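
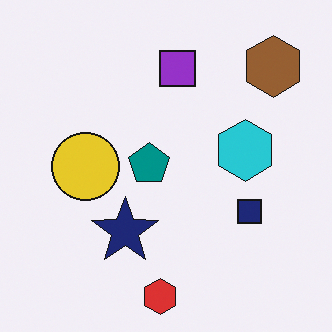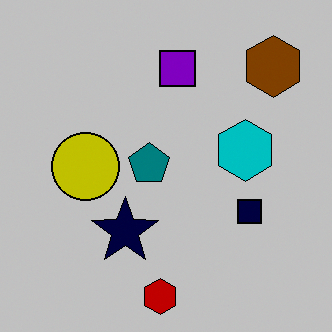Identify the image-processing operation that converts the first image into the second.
The second image is the first heavily posterized to just a handful of flat colors.

Each flat color has snapped to a coarser quantized level — most visibly, the near-white background has dropped to a flat grey.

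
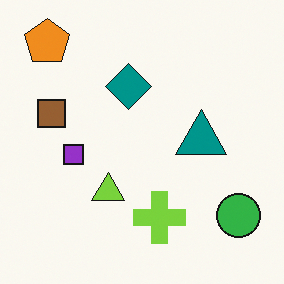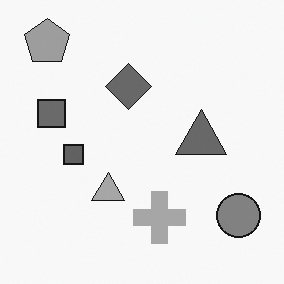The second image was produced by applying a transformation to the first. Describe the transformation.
It was converted to grayscale.

All color is removed — every shape is now a shade of grey.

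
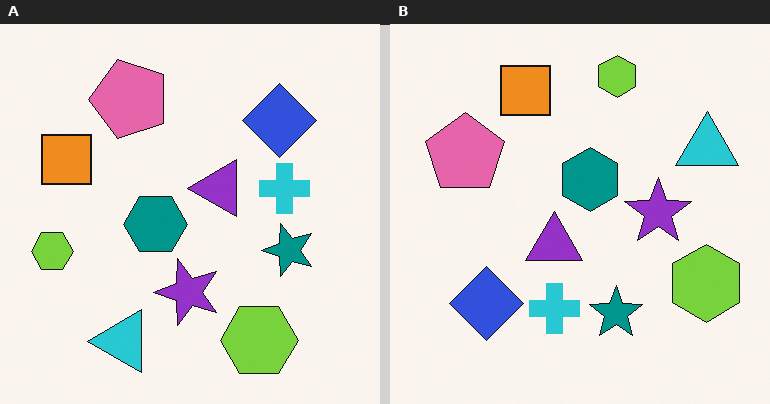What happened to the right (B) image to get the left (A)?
Transposed (reflected across the top-left ↔ bottom-right diagonal).

Shapes have swapped their row and column positions — what was in the top-right is now in the bottom-left — a diagonal reflection.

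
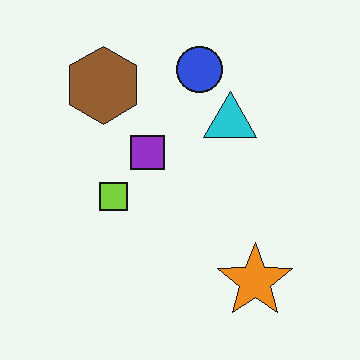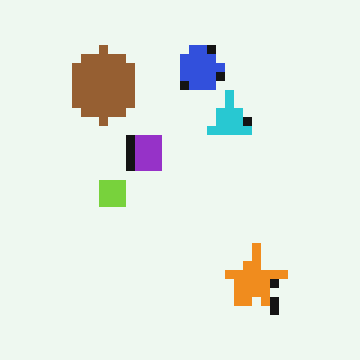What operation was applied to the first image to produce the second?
This is the original image coarsely pixelated.

Shapes are reduced to large square blocks; fine edges and outlines are lost — a downscale-then-upscale (mosaic) effect.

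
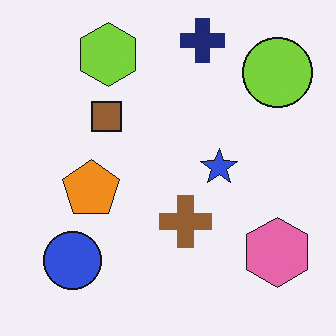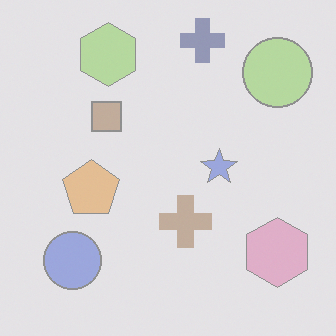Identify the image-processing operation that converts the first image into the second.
This is the original image given much lower contrast.

Tones are pushed toward mid-grey across the whole image — a global contrast change.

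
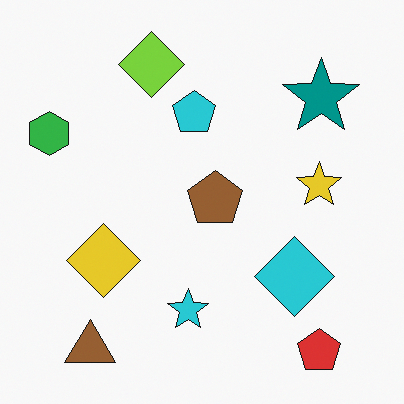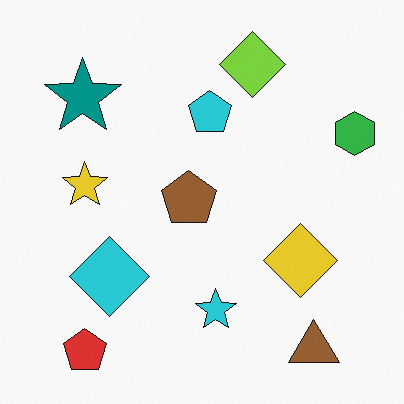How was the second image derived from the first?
The image was flipped horizontally (left ↔ right).

The green hexagon is in the top-left of the first image and the top-right of the second — shapes on opposite sides of the vertical midline have swapped in a mirror flip.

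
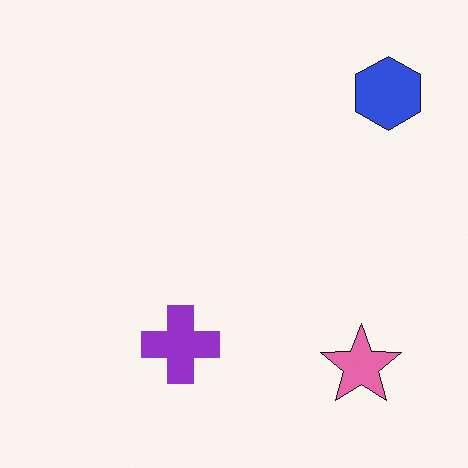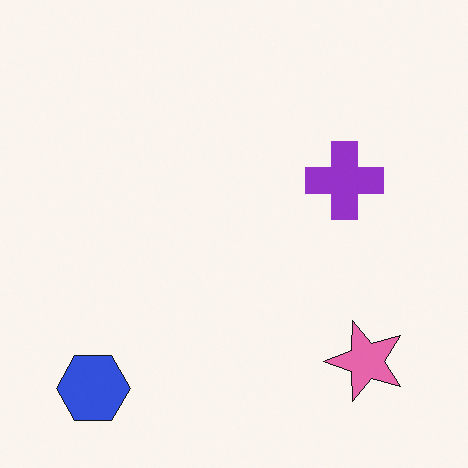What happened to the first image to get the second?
This is the original image transposed (reflected across the top-left ↔ bottom-right diagonal).

Shapes have swapped their row and column positions — what was in the top-right is now in the bottom-left — a diagonal reflection.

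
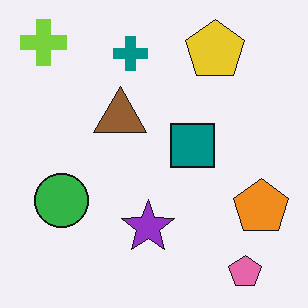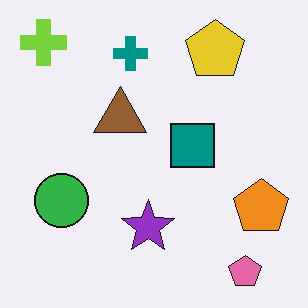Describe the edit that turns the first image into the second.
The image was JPEG-compressed with visible artifacts.

Blocky 8×8 compression artifacts appear around shape edges and the flat background shows ringing — characteristic JPEG degradation.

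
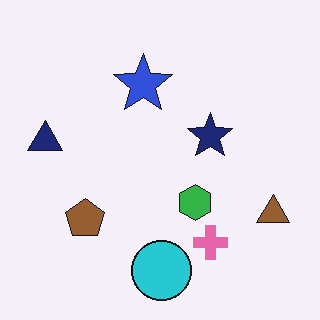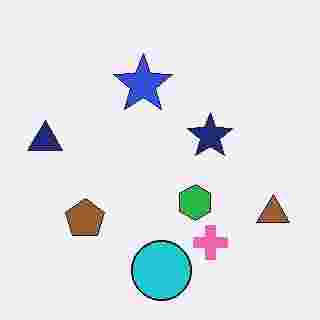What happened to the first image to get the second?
The second image is the first degraded with heavy JPEG compression.

Blocky 8×8 compression artifacts appear around shape edges and the flat background shows ringing — characteristic JPEG degradation.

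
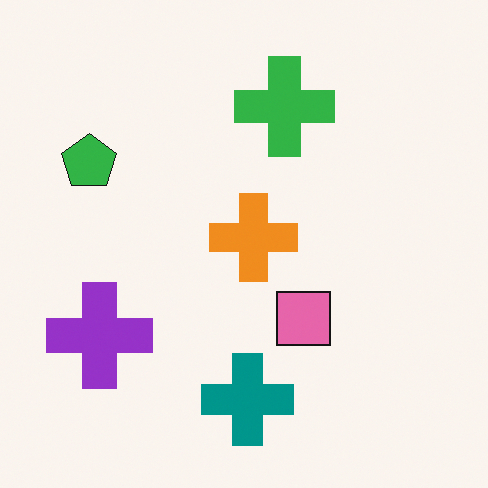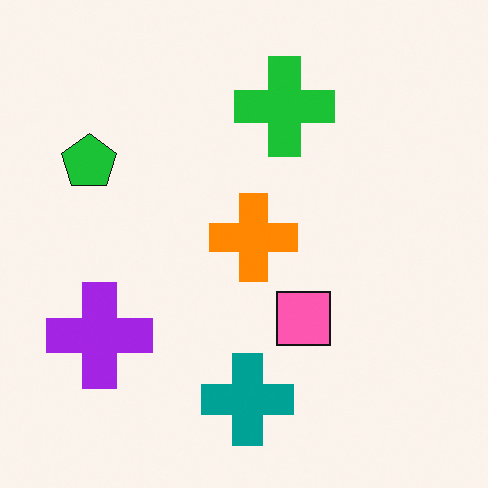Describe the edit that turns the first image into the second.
The transformation is: slightly oversaturated.

All colors are more vivid — a global saturation change.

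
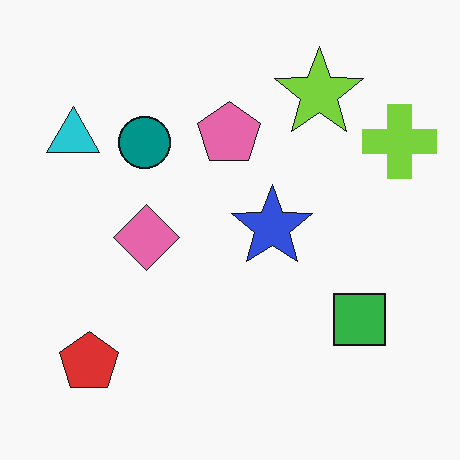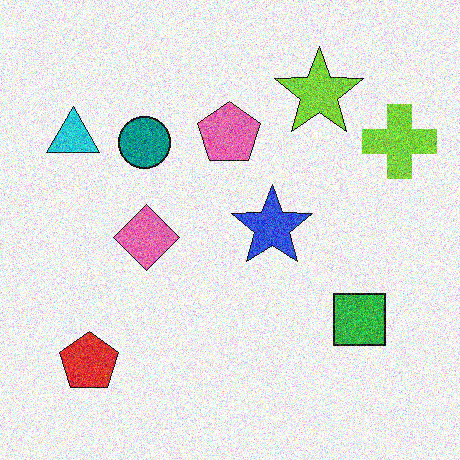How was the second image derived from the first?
The transformation is: degraded with heavy additive noise.

Random speckle covers the whole image, including the flat background.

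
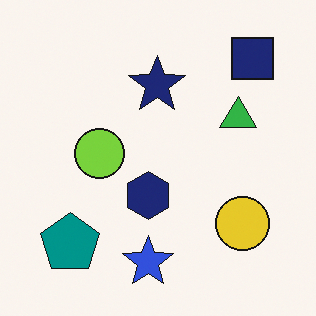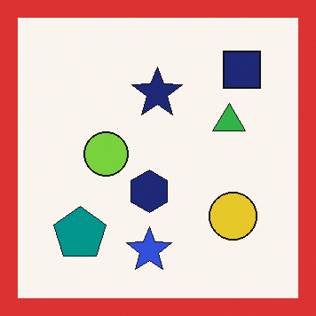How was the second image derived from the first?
This is the original image framed with a red border.

A solid red frame runs around the edge of the second image, with the content slightly shrunk inside it.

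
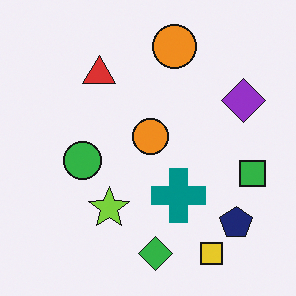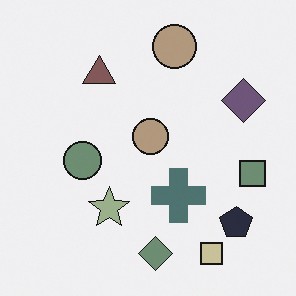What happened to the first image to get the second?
Heavily desaturated.

All colors are more muted and greyish — a global saturation change.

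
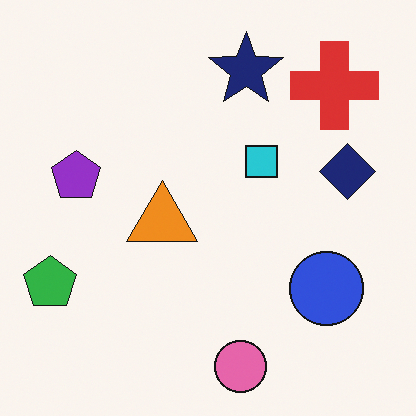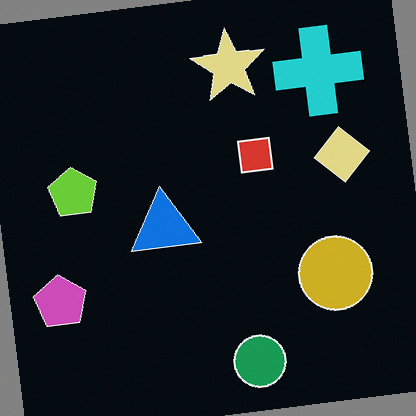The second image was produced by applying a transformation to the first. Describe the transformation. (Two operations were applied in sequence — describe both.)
It was color-inverted (negative), then rotated counter-clockwise by a small amount.

The light background has become dark and every shape's color is its complement — a photographic negative. Every shape is tilted by the same angle and the image corners show triangular fill wedges — a whole-image rotation by a non-right angle.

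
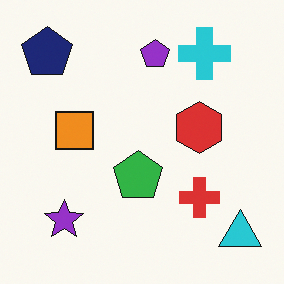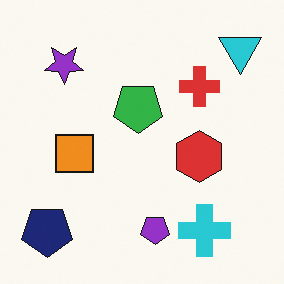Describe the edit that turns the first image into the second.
Flipped vertically (top ↔ bottom).

The cyan triangle is in the bottom-right of the first image and the top-right of the second — shapes on opposite sides of the horizontal midline have swapped in a mirror flip.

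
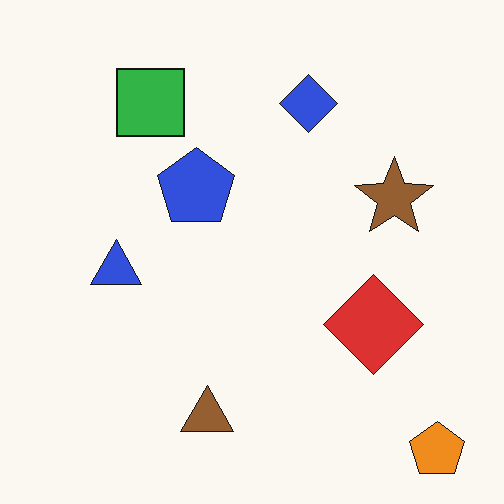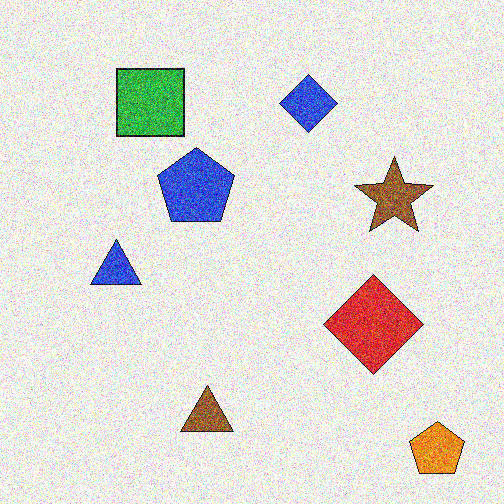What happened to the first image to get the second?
The transformation is: degraded with heavy additive noise.

Random speckle covers the whole image, including the flat background.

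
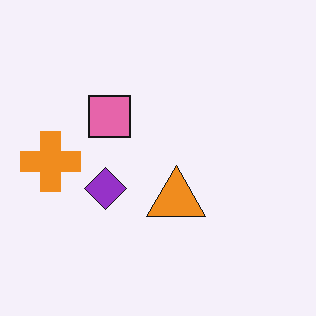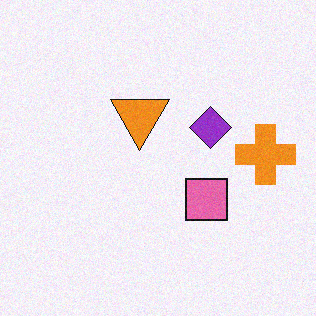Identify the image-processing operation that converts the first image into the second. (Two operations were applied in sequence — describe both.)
The transformation is: degraded with light additive noise, then rotated 180°.

Random speckle covers the whole image, including the flat background. The orange cross sits in the left of the first image and the right of the second — consistent with a whole-image 180° rotation.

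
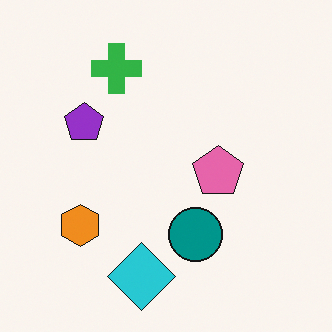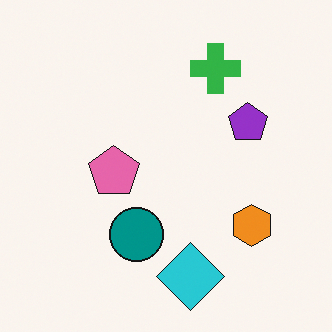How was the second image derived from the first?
The transformation is: flipped horizontally (left ↔ right).

The orange hexagon is in the bottom-left of the first image and the bottom-right of the second — shapes on opposite sides of the vertical midline have swapped in a mirror flip.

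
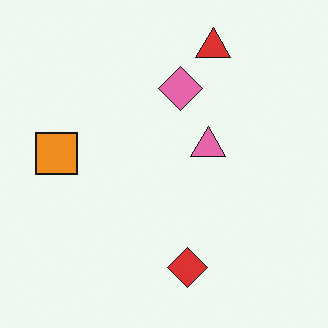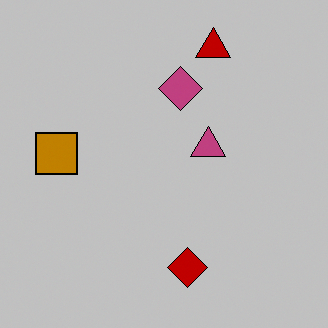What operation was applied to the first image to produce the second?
It was aggressively posterized.

Each flat color has snapped to a coarser quantized level — most visibly, the near-white background has dropped to a flat grey.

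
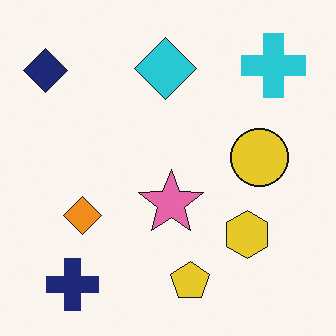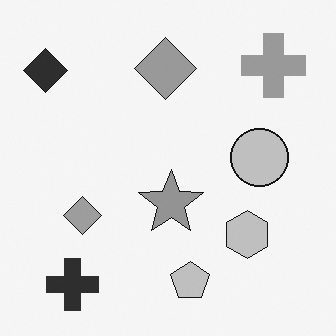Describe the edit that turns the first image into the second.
The transformation is: converted to grayscale.

All color is removed — every shape is now a shade of grey.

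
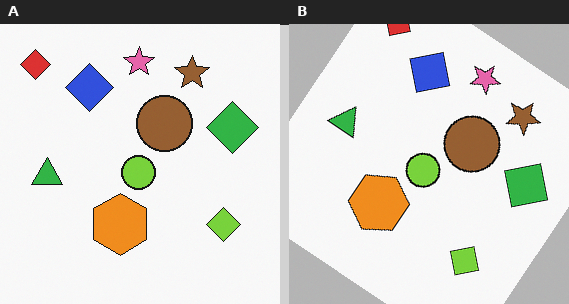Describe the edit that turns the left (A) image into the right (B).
Rotated clockwise by a large amount — several tens of degrees.

Every shape is tilted by the same angle and the image corners show triangular fill wedges — a whole-image rotation by a non-right angle.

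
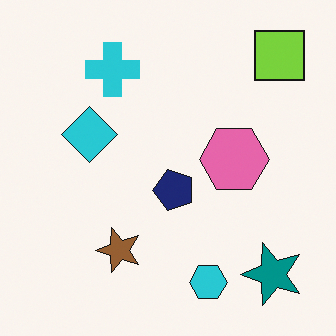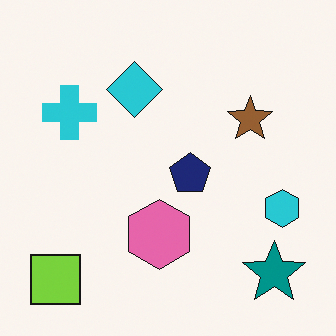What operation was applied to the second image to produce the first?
The image was transposed (reflected across the top-left ↔ bottom-right diagonal).

Shapes have swapped their row and column positions — what was in the top-right is now in the bottom-left — a diagonal reflection.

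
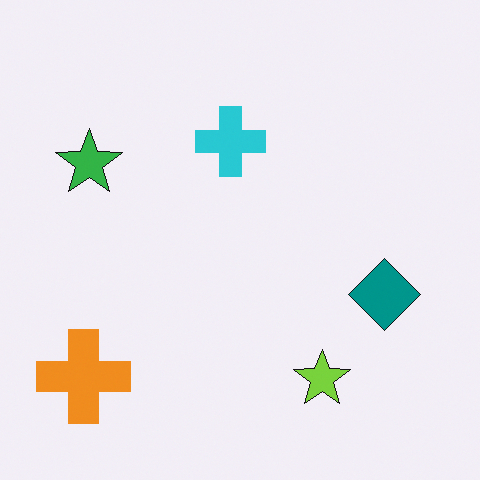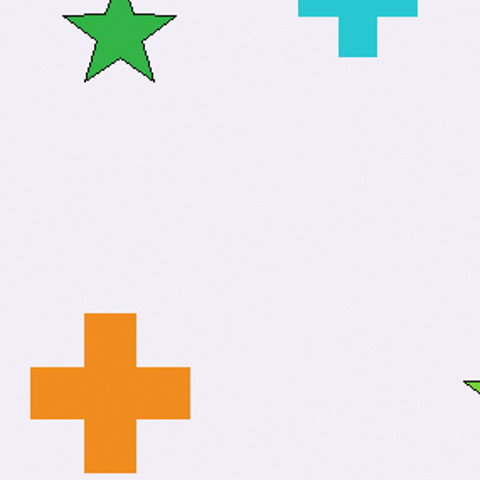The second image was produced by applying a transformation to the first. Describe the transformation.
The transformation is: cropped to a noticeably smaller region and rescaled.

The visible shapes are larger and the field of view is narrower; shapes near the original edges may be partly or wholly outside the frame — a crop-and-rescale.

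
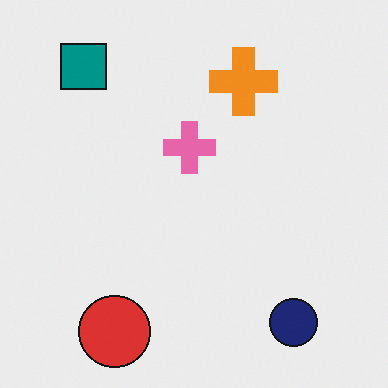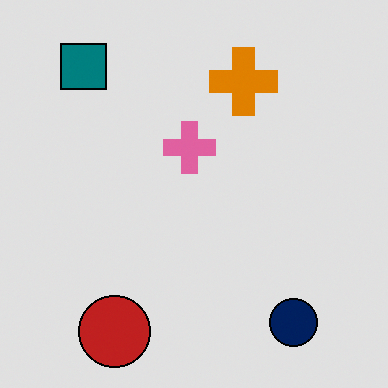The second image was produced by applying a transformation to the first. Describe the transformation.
It was posterized to a reduced palette.

Each flat color has snapped to a coarser quantized level — most visibly, the near-white background has dropped to a flat grey.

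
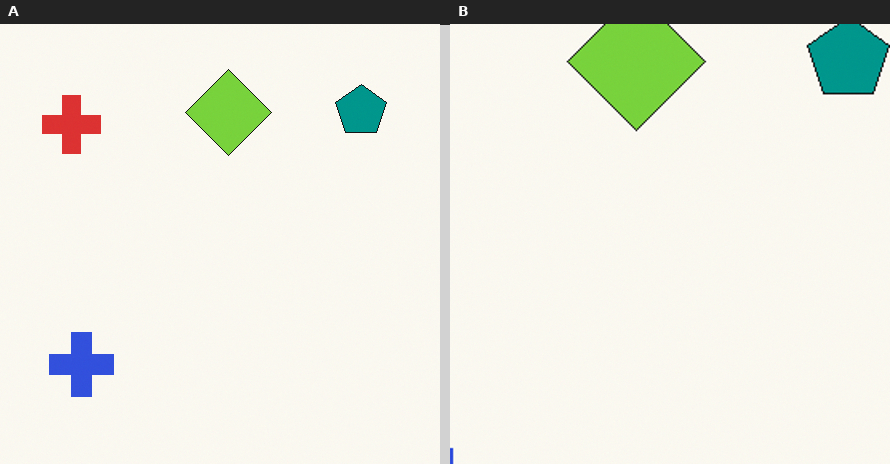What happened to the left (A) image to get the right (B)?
The transformation is: cropped to a modestly smaller region and rescaled.

The visible shapes are larger and the field of view is narrower; shapes near the original edges may be partly or wholly outside the frame — a crop-and-rescale.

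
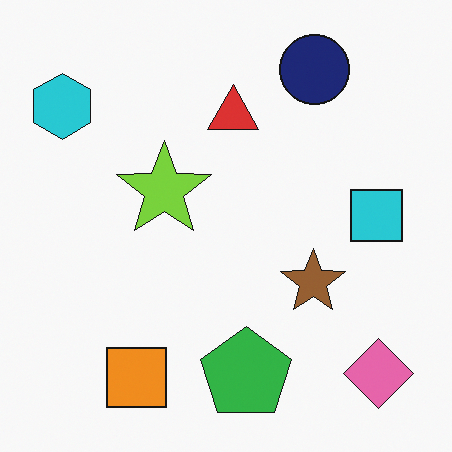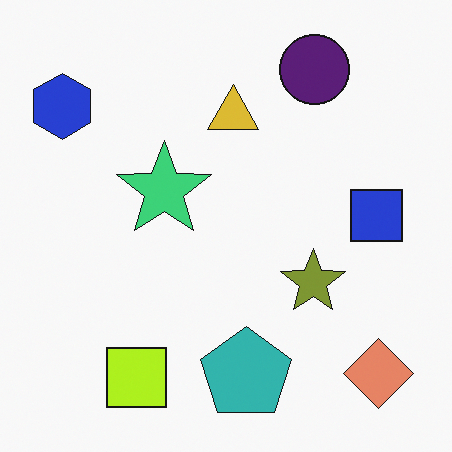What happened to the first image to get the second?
The transformation is: hue-shifted slightly.

Every shape's color has rotated by the same amount around the hue wheel — a uniform hue shift.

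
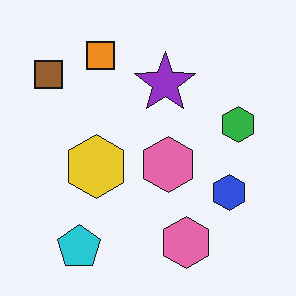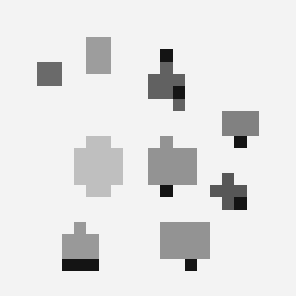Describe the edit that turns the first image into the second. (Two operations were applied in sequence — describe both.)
The transformation is: converted to grayscale, then coarsely pixelated.

All color is removed — every shape is now a shade of grey. Shapes are reduced to large square blocks; fine edges and outlines are lost — a downscale-then-upscale (mosaic) effect.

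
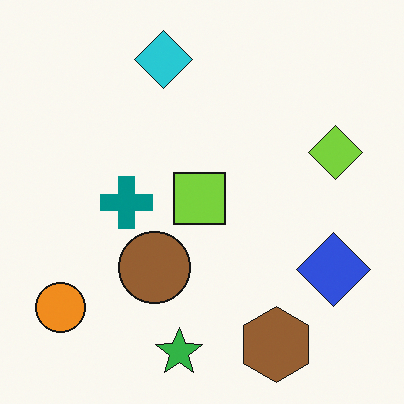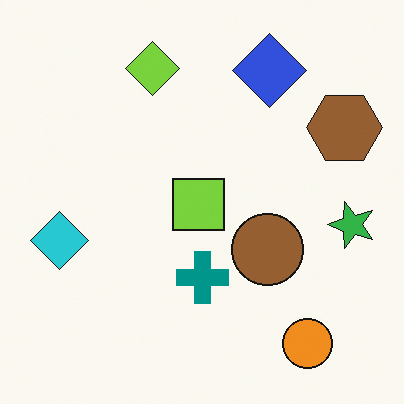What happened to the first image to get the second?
The transformation is: rotated 90° counter-clockwise.

The orange circle sits in the bottom-left of the first image and the bottom-right of the second — consistent with a whole-image 90° counter-clockwise rotation.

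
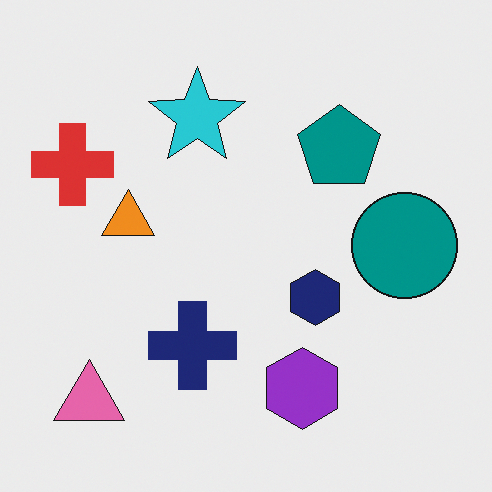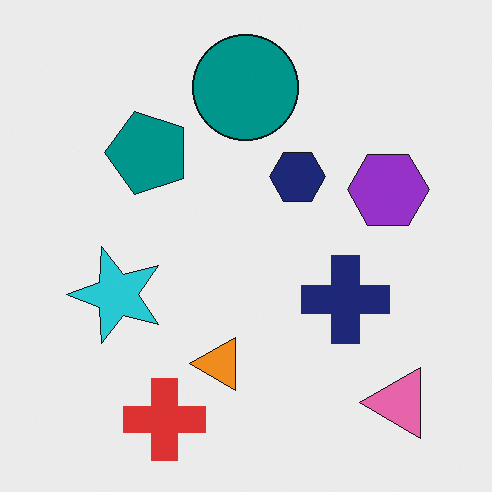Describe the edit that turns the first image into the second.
The second image is the first rotated 90° counter-clockwise.

The pink triangle sits in the bottom-left of the first image and the bottom-right of the second — consistent with a whole-image 90° counter-clockwise rotation.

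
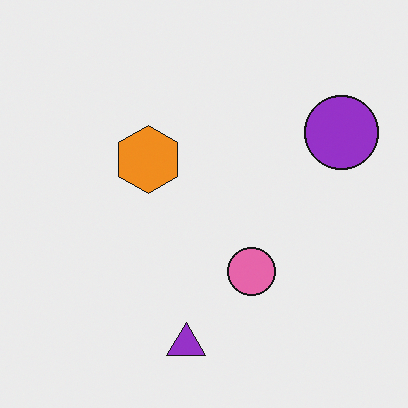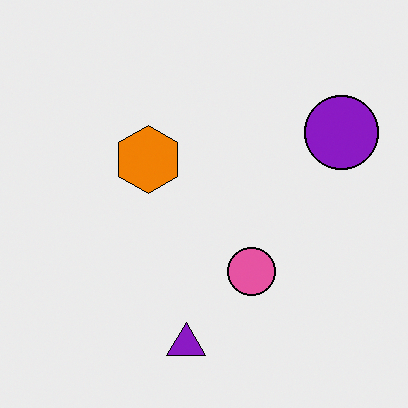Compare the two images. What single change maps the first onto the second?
It was given slightly increased contrast.

Tones are pushed away from mid-grey across the whole image — a global contrast change.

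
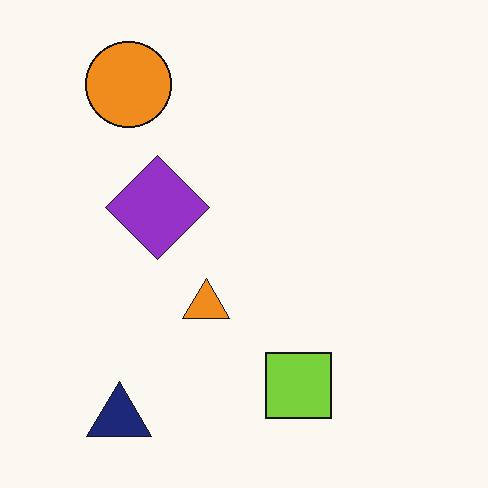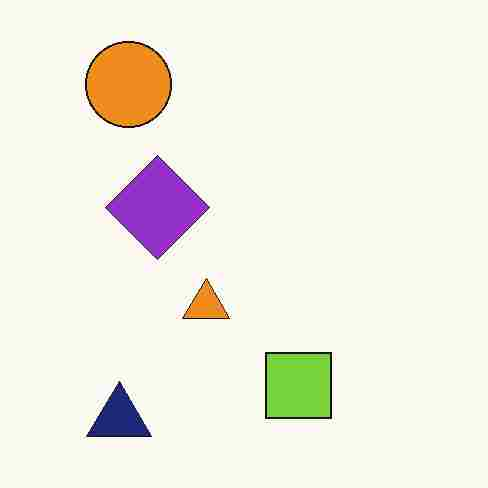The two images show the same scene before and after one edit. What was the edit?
This is the original image degraded with heavy JPEG compression.

Blocky 8×8 compression artifacts appear around shape edges and the flat background shows ringing — characteristic JPEG degradation.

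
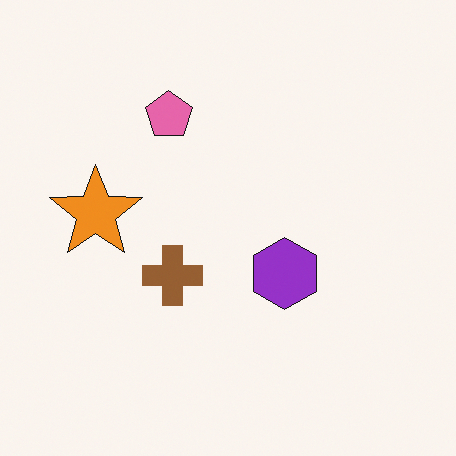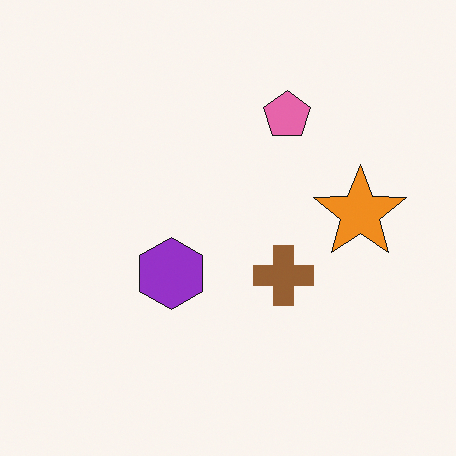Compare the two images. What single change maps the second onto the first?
The image was flipped horizontally (left ↔ right).

The orange star is in the right of the second image and the left of the first — shapes on opposite sides of the vertical midline have swapped in a mirror flip.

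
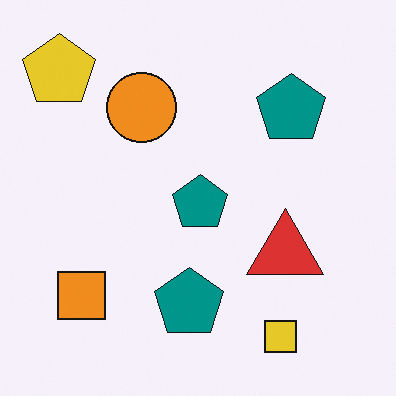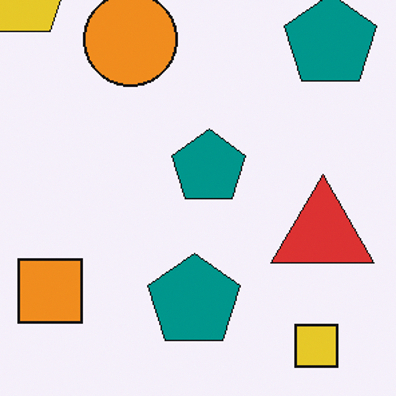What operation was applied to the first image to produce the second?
It was cropped to a modestly smaller region and rescaled.

The visible shapes are larger and the field of view is narrower; shapes near the original edges may be partly or wholly outside the frame — a crop-and-rescale.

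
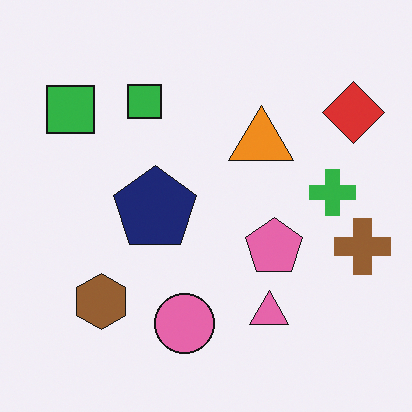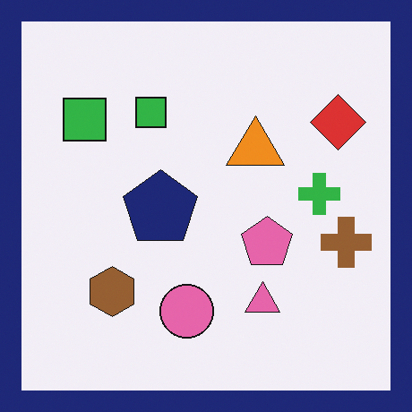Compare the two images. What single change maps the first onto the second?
The second image is the first framed with a navy border.

A solid navy frame runs around the edge of the second image, with the content slightly shrunk inside it.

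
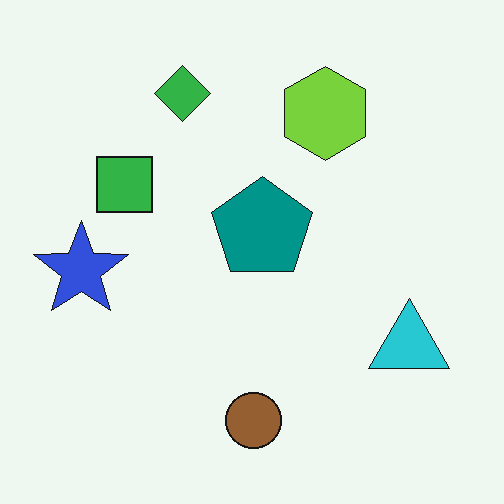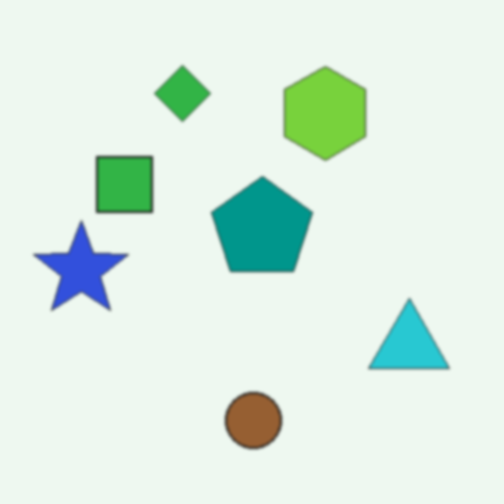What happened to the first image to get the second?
This is the original image given a subtle gaussian blur.

Shape edges and outlines are uniformly softened across the whole image.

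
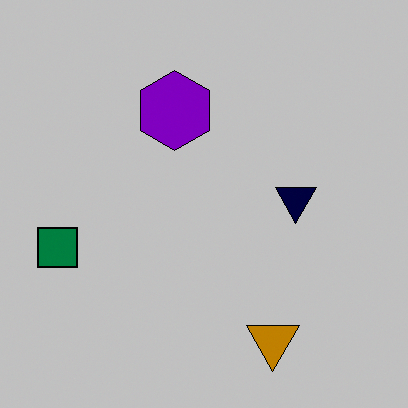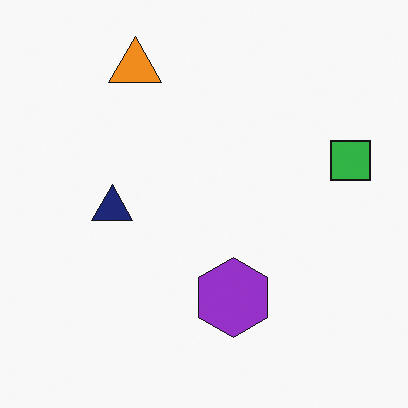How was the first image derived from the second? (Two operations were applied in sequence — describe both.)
The image was aggressively posterized, then rotated 180°.

Each flat color has snapped to a coarser quantized level — most visibly, the near-white background has dropped to a flat grey. The orange triangle sits in the top-left of the second image and the bottom of the first — consistent with a whole-image 180° rotation.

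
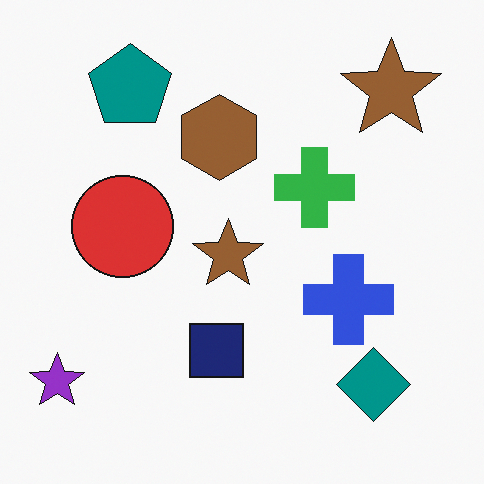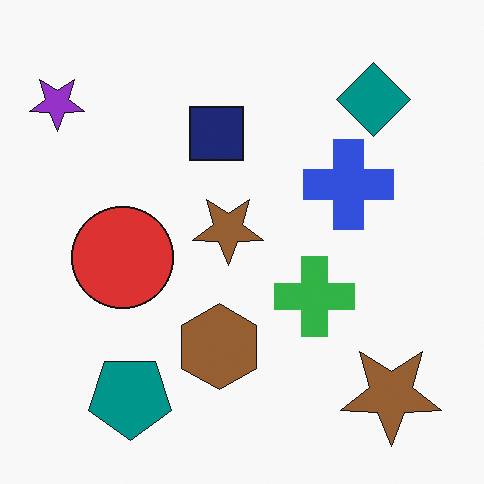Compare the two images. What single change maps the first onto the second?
The second image is the first flipped vertically (top ↔ bottom).

The teal pentagon is in the top-left of the first image and the bottom-left of the second — shapes on opposite sides of the horizontal midline have swapped in a mirror flip.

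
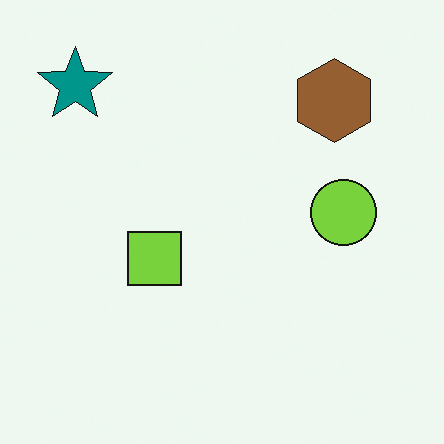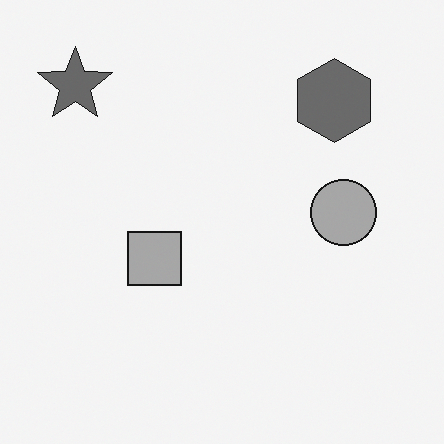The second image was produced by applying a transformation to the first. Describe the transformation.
This is the original image converted to grayscale.

All color is removed — every shape is now a shade of grey.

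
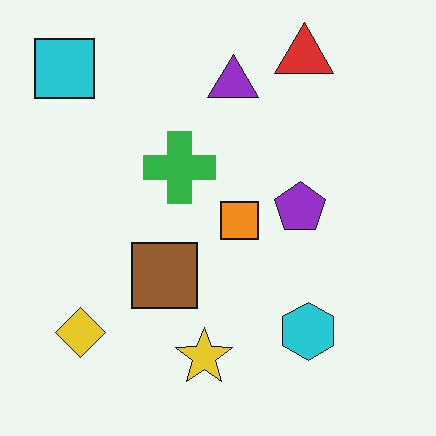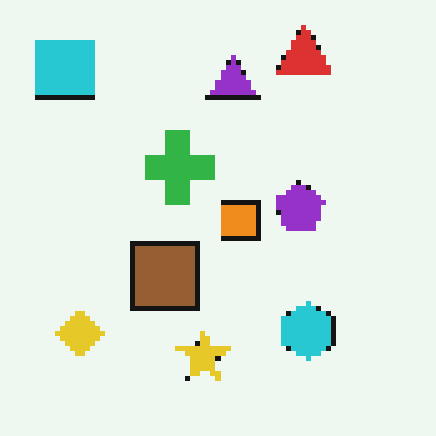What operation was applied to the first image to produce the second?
The second image is the first mildly pixelated.

Shapes are reduced to large square blocks; fine edges and outlines are lost — a downscale-then-upscale (mosaic) effect.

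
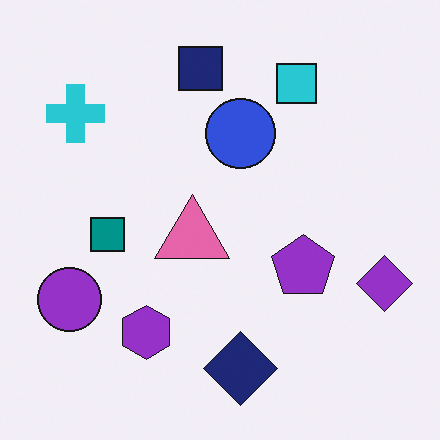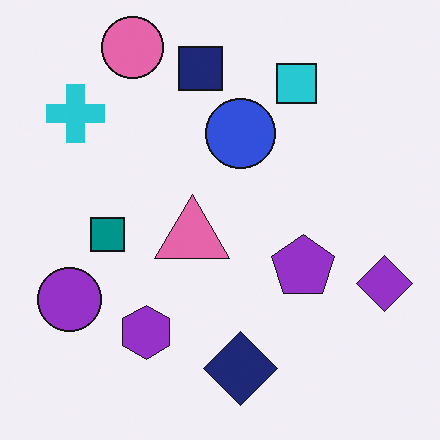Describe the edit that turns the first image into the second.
The transformation is: overlaid with an additional pink circle.

A pink circle appears in the second image that is absent from the first.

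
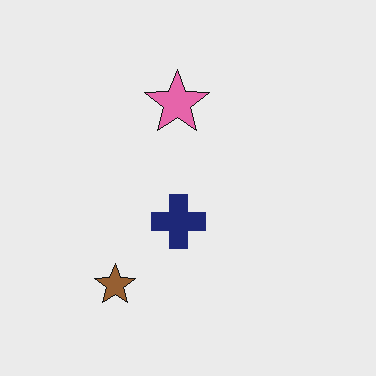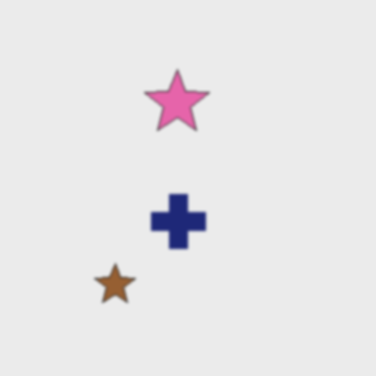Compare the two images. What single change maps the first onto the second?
The image was slightly softened.

Shape edges and outlines are uniformly softened across the whole image.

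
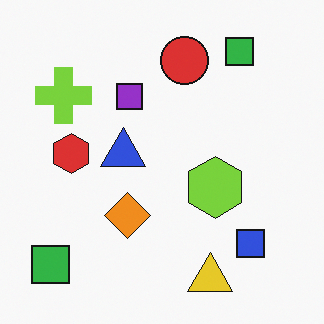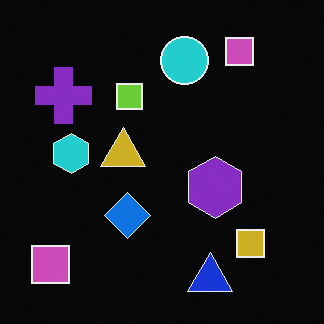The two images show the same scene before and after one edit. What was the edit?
Color-inverted (negative).

The light background has become dark and every shape's color is its complement — a photographic negative.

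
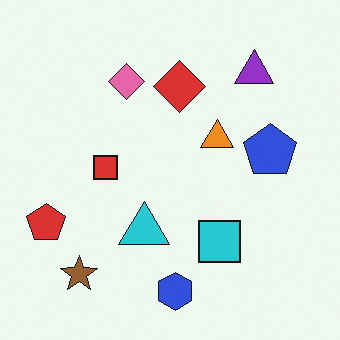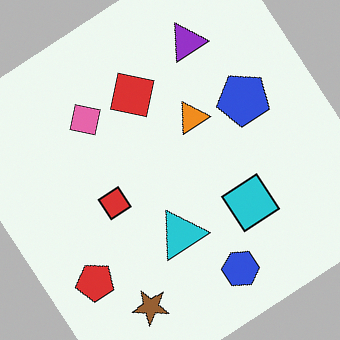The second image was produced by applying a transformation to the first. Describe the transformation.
The transformation is: rotated counter-clockwise by a large amount — several tens of degrees.

Every shape is tilted by the same angle and the image corners show triangular fill wedges — a whole-image rotation by a non-right angle.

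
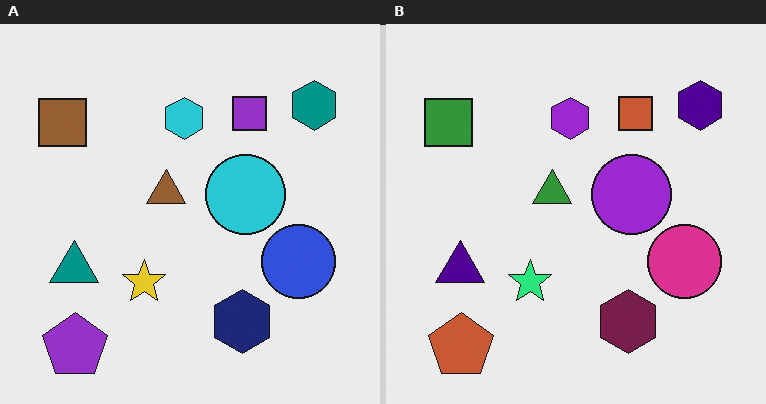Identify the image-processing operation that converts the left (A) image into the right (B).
The image was hue-shifted noticeably.

Every shape's color has rotated by the same amount around the hue wheel — a uniform hue shift.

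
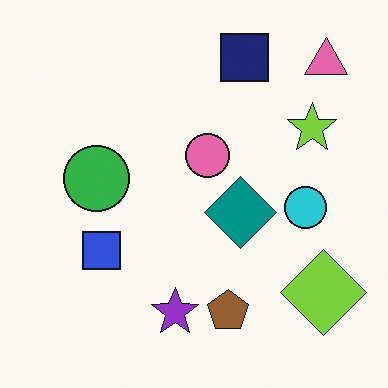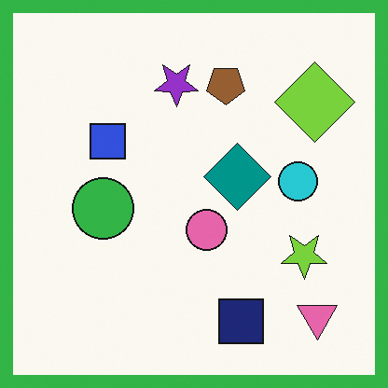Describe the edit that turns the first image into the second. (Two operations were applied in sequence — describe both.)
This is the original image flipped vertically (top ↔ bottom), then framed with a green border.

The navy square is in the top of the first image and the bottom of the second — shapes on opposite sides of the horizontal midline have swapped in a mirror flip. A solid green frame runs around the edge of the second image, with the content slightly shrunk inside it.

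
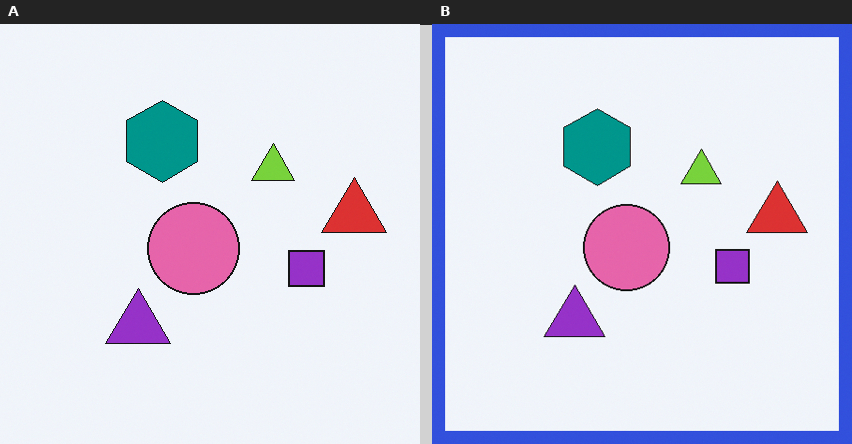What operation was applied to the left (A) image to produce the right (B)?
Framed with a blue border.

A solid blue frame runs around the edge of the right (B) image, with the content slightly shrunk inside it.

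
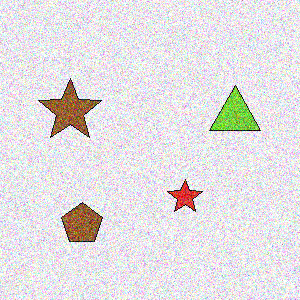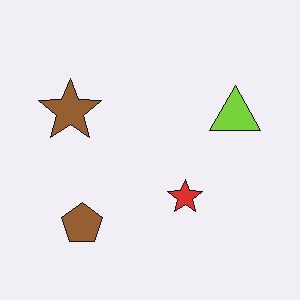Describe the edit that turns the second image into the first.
The image was degraded with strong gaussian noise.

Random speckle covers the whole image, including the flat background.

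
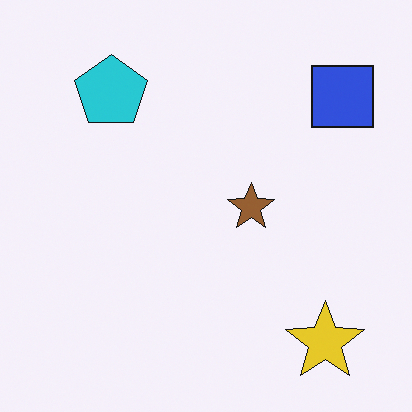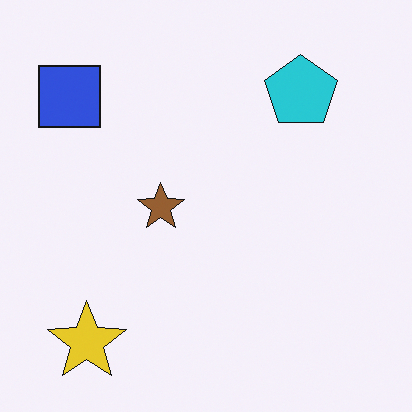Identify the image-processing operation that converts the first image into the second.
The second image is the first flipped horizontally (left ↔ right).

The blue square is in the top-right of the first image and the top-left of the second — shapes on opposite sides of the vertical midline have swapped in a mirror flip.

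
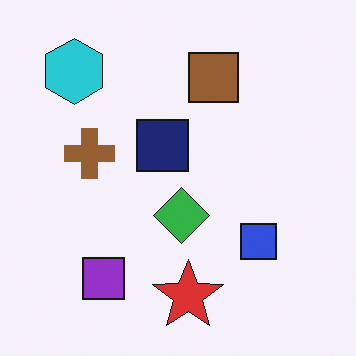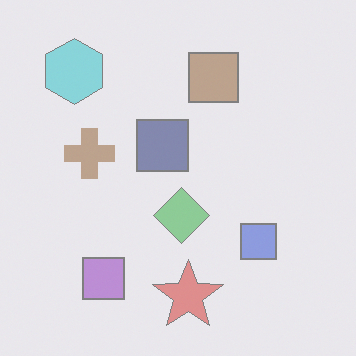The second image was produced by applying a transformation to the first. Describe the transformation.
Washed out (contrast reduced).

Tones are pushed toward mid-grey across the whole image — a global contrast change.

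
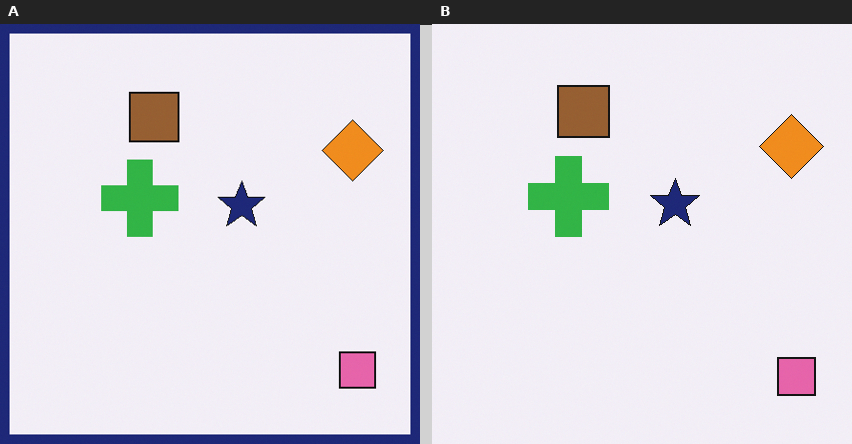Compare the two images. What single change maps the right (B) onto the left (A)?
The image was framed with a navy border.

A solid navy frame runs around the edge of the left (A) image, with the content slightly shrunk inside it.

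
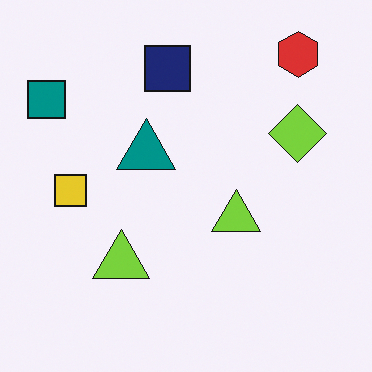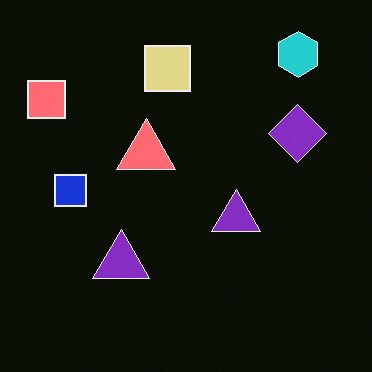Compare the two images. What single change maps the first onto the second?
The transformation is: color-inverted (negative).

The light background has become dark and every shape's color is its complement — a photographic negative.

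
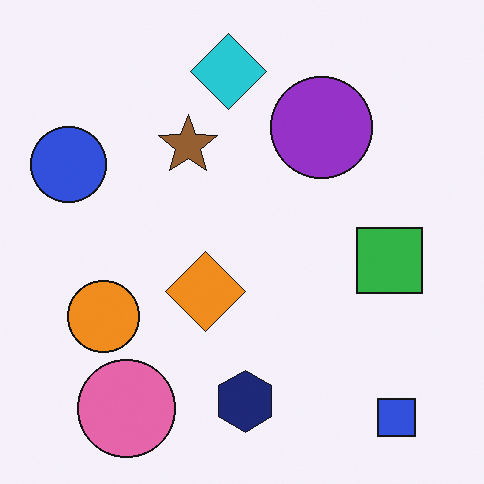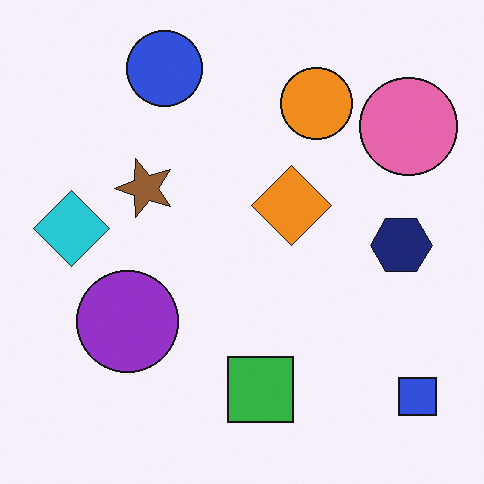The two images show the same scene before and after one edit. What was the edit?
Transposed (reflected across the top-left ↔ bottom-right diagonal).

Shapes have swapped their row and column positions — what was in the top-right is now in the bottom-left — a diagonal reflection.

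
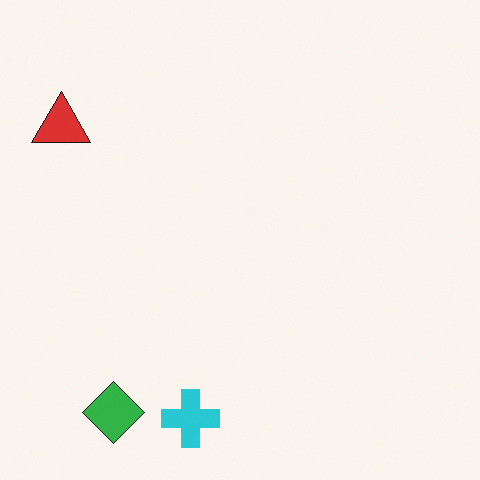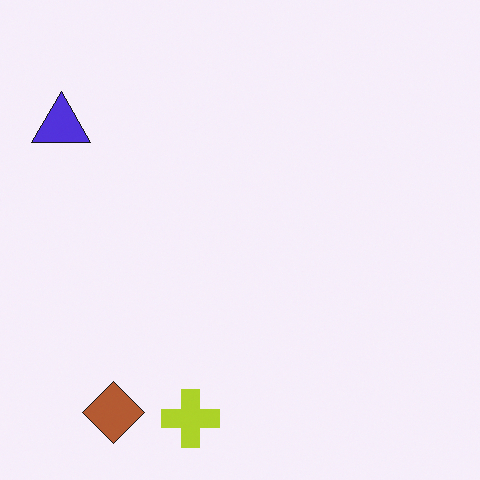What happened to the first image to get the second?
Hue-shifted by a large amount.

Every shape's color has rotated by the same amount around the hue wheel — a uniform hue shift.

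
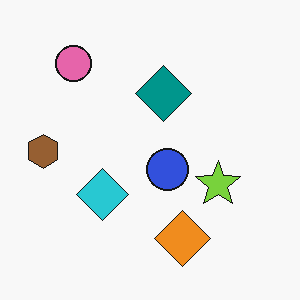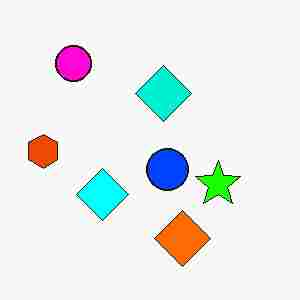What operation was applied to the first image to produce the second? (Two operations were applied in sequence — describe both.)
This is the original image made much more vivid (saturation change), then heavily JPEG-compressed with obvious blocking artifacts.

All colors are more vivid — a global saturation change. Blocky 8×8 compression artifacts appear around shape edges and the flat background shows ringing — characteristic JPEG degradation.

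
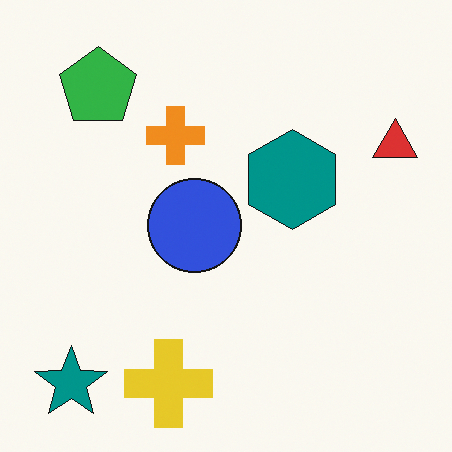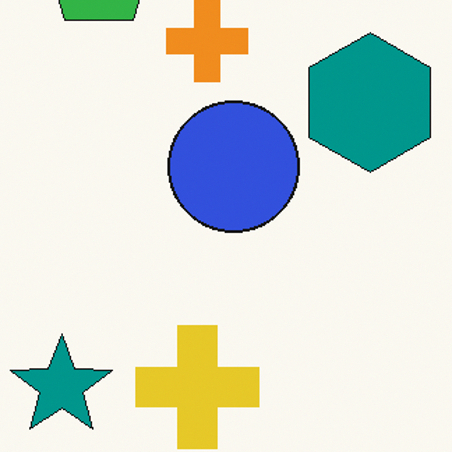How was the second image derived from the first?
This is the original image cropped slightly and scaled back up.

The visible shapes are larger and the field of view is narrower; shapes near the original edges may be partly or wholly outside the frame — a crop-and-rescale.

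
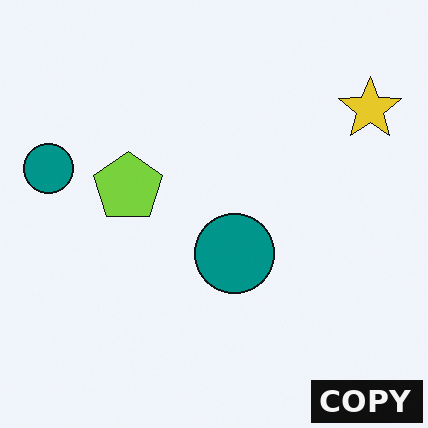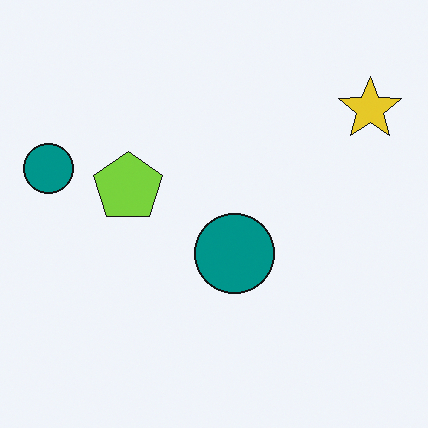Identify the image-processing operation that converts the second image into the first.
The first image is the second watermarked with the text "COPY" in the lower-right corner.

A dark label reading "COPY" appears in the lower-right corner.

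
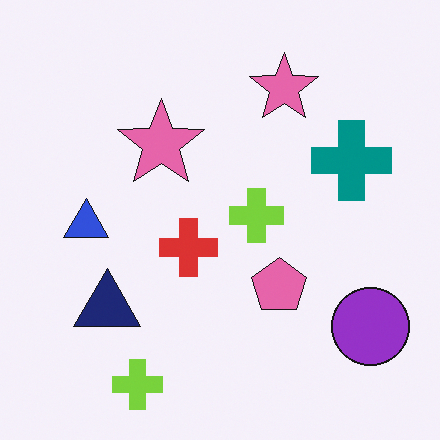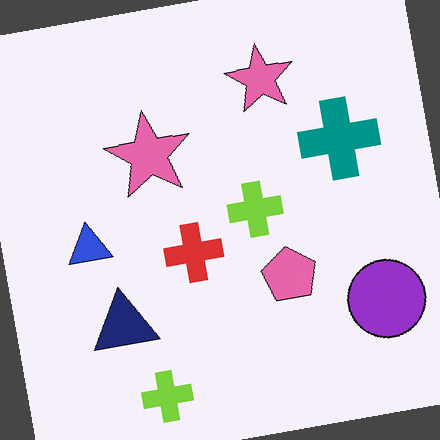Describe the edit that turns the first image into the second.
The second image is the first rotated counter-clockwise by a small amount.

Every shape is tilted by the same angle and the image corners show triangular fill wedges — a whole-image rotation by a non-right angle.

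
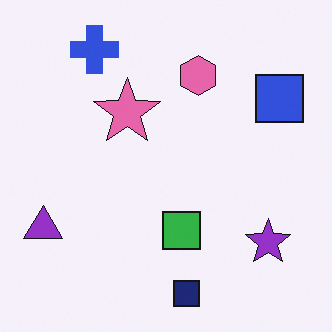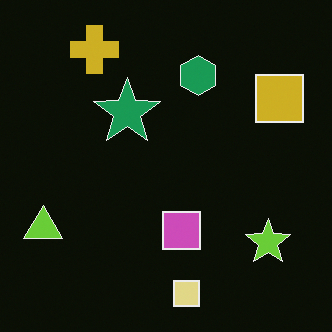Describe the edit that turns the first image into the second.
It was color-inverted (negative).

The light background has become dark and every shape's color is its complement — a photographic negative.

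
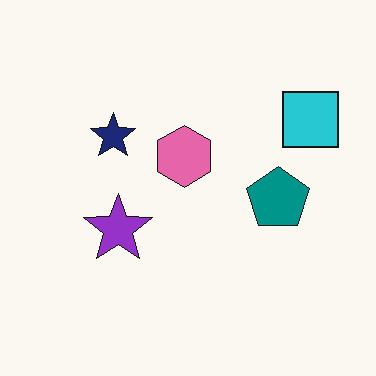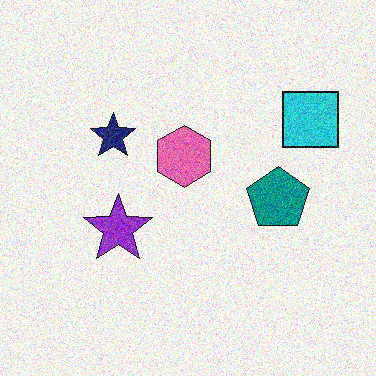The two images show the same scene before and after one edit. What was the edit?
The image was degraded with heavy additive noise.

Random speckle covers the whole image, including the flat background.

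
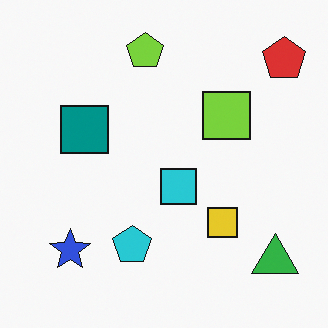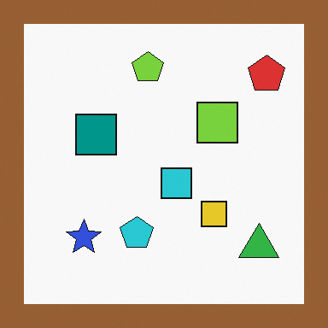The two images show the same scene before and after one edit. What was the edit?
This is the original image framed with a brown border.

A solid brown frame runs around the edge of the second image, with the content slightly shrunk inside it.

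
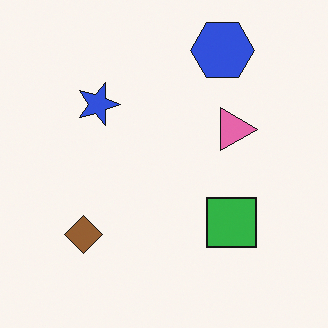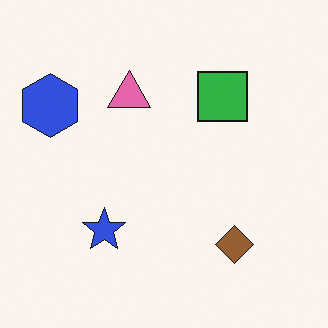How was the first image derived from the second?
This is the original image rotated 90° clockwise.

The blue hexagon sits in the top-left of the second image and the top-right of the first — consistent with a whole-image 90° clockwise rotation.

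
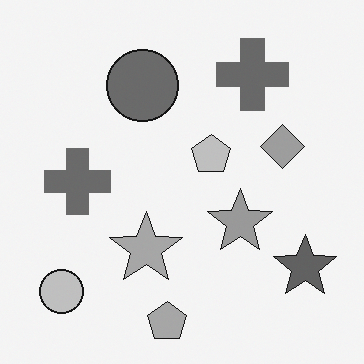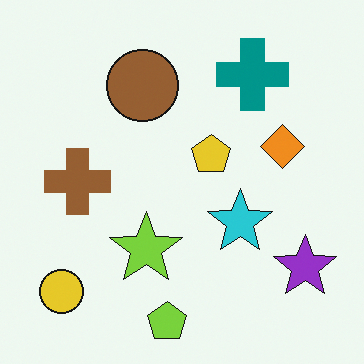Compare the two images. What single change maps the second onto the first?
It was converted to grayscale.

All color is removed — every shape is now a shade of grey.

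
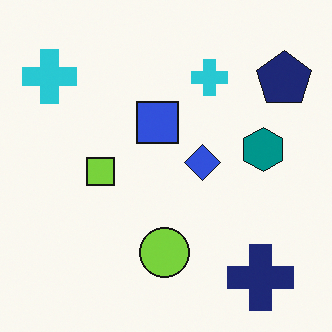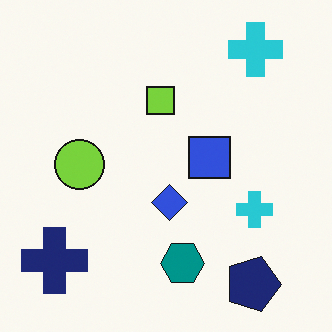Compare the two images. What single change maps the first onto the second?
The transformation is: rotated 90° clockwise.

The navy pentagon sits in the top-right of the first image and the bottom-right of the second — consistent with a whole-image 90° clockwise rotation.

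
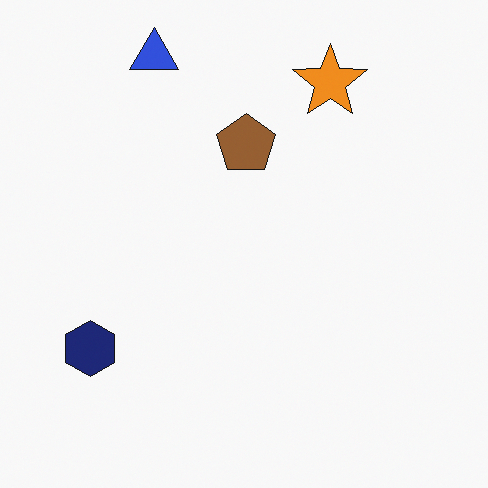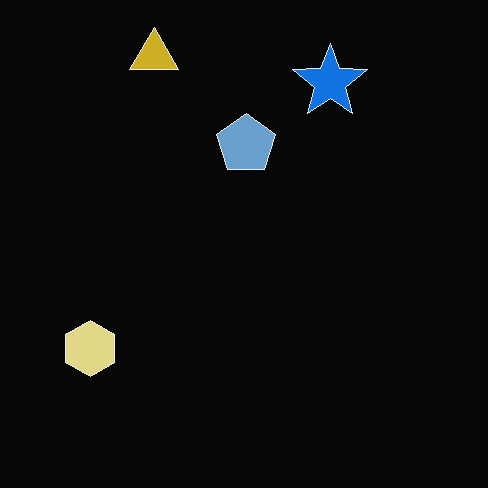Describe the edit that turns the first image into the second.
This is the original image color-inverted (negative).

The light background has become dark and every shape's color is its complement — a photographic negative.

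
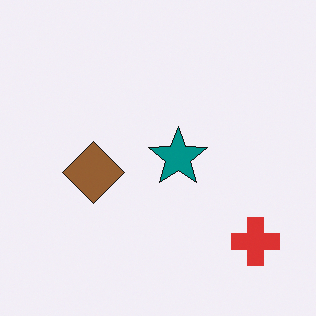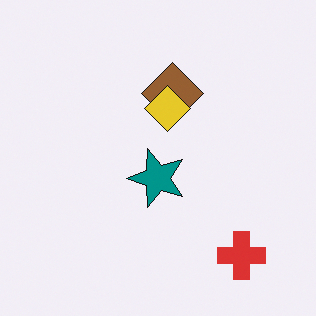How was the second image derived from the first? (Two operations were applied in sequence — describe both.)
The transformation is: transposed (reflected across the top-left ↔ bottom-right diagonal), then overlaid with an additional yellow diamond.

Shapes have swapped their row and column positions — what was in the top-right is now in the bottom-left — a diagonal reflection. A yellow diamond appears in the second image that is absent from the first.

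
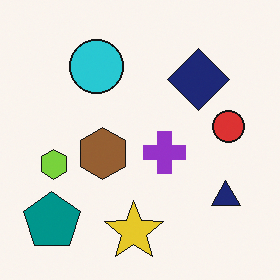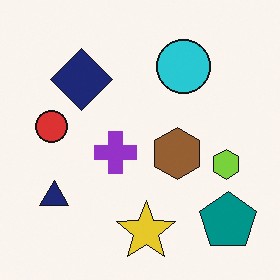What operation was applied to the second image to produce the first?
The image was flipped horizontally (left ↔ right).

The red circle is in the left of the second image and the right of the first — shapes on opposite sides of the vertical midline have swapped in a mirror flip.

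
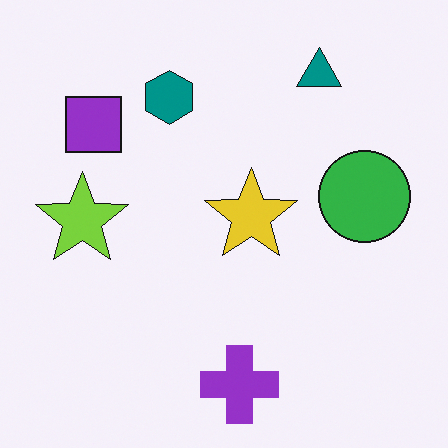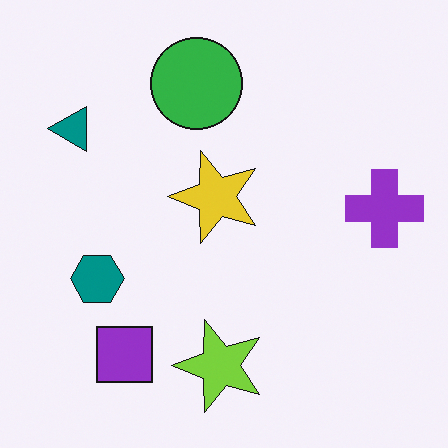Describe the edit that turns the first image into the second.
The image was rotated 90° counter-clockwise.

The teal triangle sits in the top-right of the first image and the top-left of the second — consistent with a whole-image 90° counter-clockwise rotation.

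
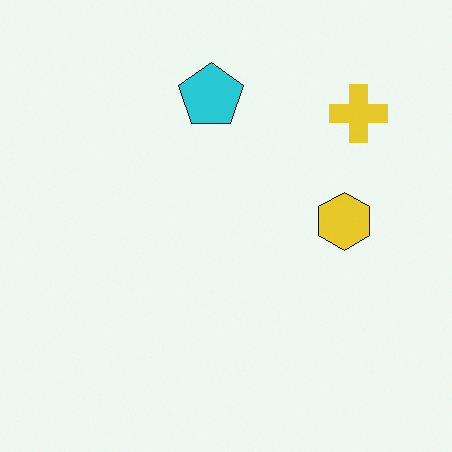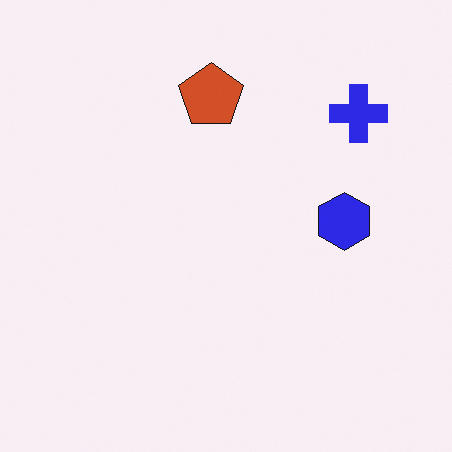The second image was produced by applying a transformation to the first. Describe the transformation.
The image was hue-shifted through roughly half the color wheel.

Every shape's color has rotated by the same amount around the hue wheel — a uniform hue shift.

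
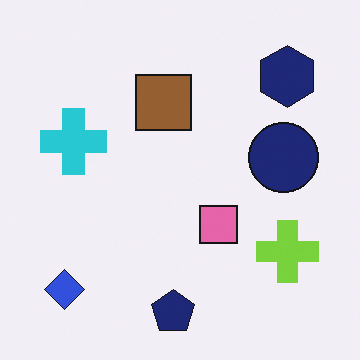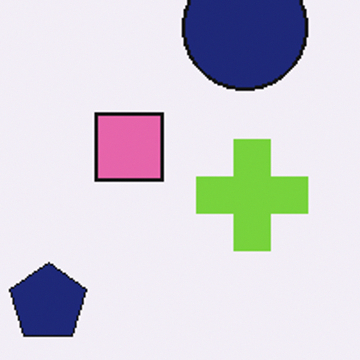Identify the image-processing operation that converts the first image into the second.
It was cropped tightly and scaled back up.

The visible shapes are larger and the field of view is narrower; shapes near the original edges may be partly or wholly outside the frame — a crop-and-rescale.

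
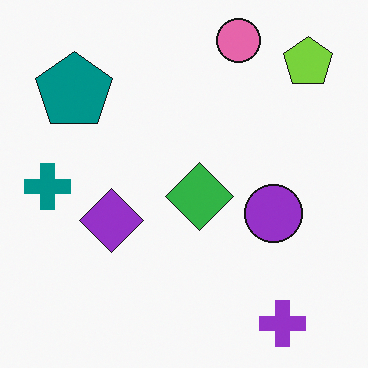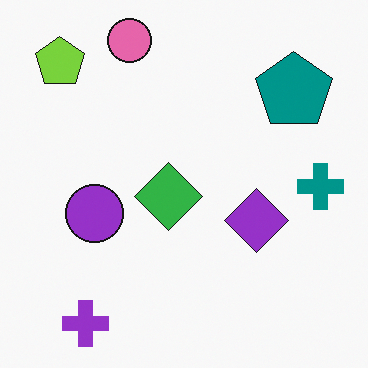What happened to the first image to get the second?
Flipped horizontally (left ↔ right).

The teal cross is in the left of the first image and the right of the second — shapes on opposite sides of the vertical midline have swapped in a mirror flip.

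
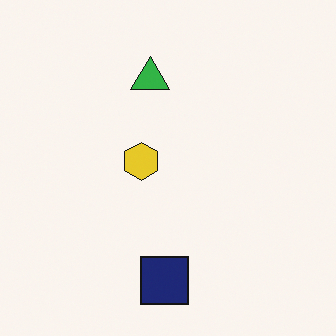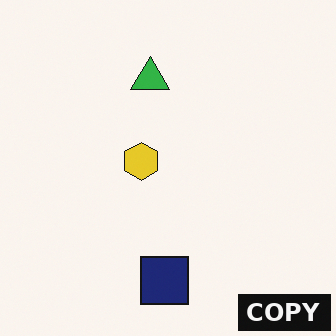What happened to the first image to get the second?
The image was watermarked with the text "COPY" in the lower-right corner.

A dark label reading "COPY" appears in the lower-right corner.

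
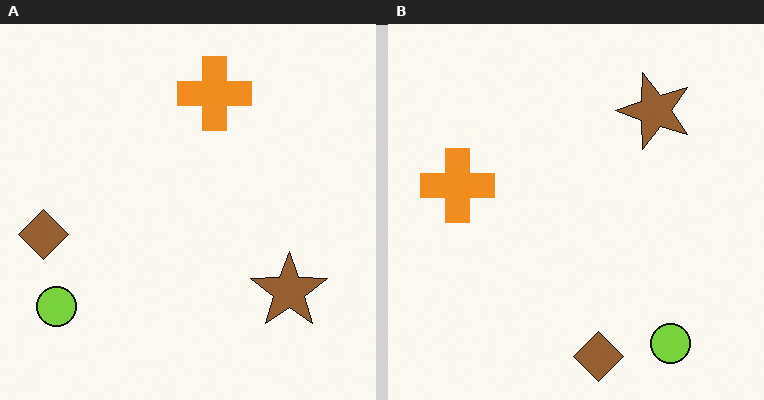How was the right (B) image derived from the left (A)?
The transformation is: rotated 90° counter-clockwise.

The lime circle sits in the bottom-left of the left (A) image and the bottom-right of the right (B) — consistent with a whole-image 90° counter-clockwise rotation.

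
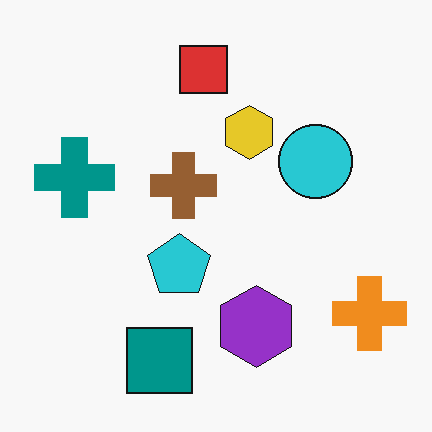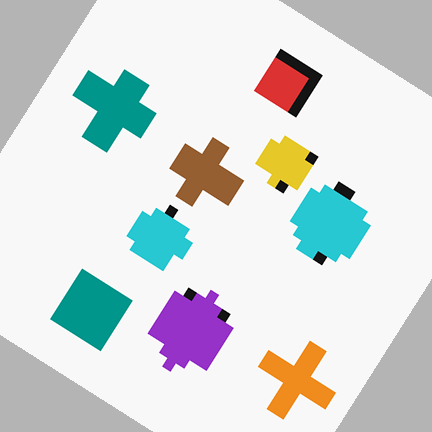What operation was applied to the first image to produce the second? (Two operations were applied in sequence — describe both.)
The second image is the first coarsely pixelated, then rotated clockwise by a large amount — several tens of degrees.

Shapes are reduced to large square blocks; fine edges and outlines are lost — a downscale-then-upscale (mosaic) effect. Every shape is tilted by the same angle and the image corners show triangular fill wedges — a whole-image rotation by a non-right angle.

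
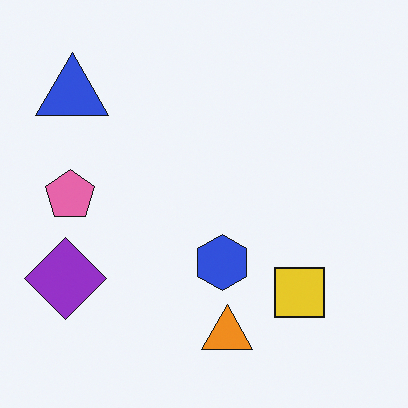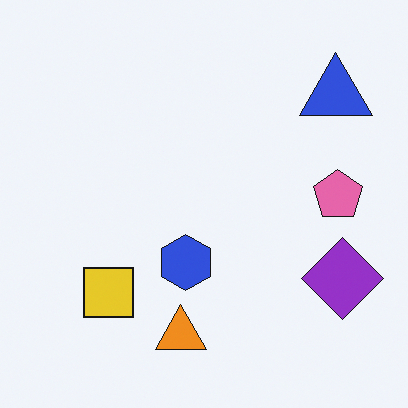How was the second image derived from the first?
Flipped horizontally (left ↔ right).

The purple diamond is in the bottom-left of the first image and the bottom-right of the second — shapes on opposite sides of the vertical midline have swapped in a mirror flip.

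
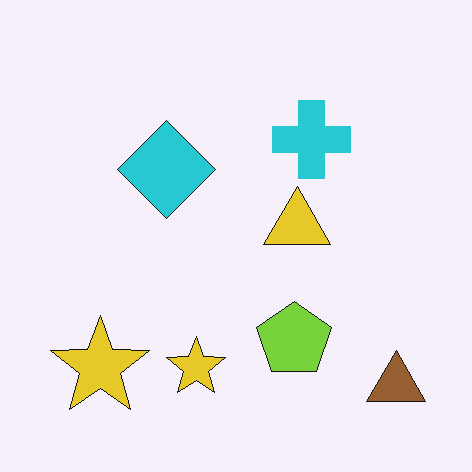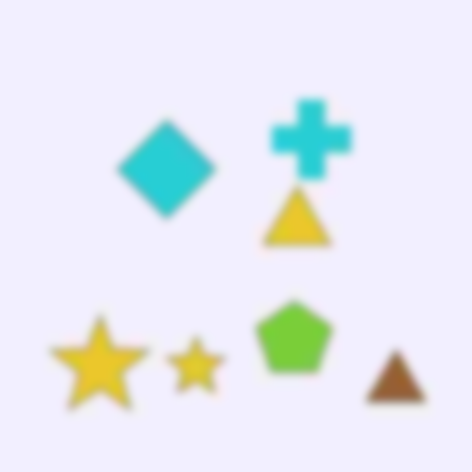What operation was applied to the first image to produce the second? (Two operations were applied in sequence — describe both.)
This is the original image degraded with heavy JPEG compression, then noticeably gaussian-blurred.

Blocky 8×8 compression artifacts appear around shape edges and the flat background shows ringing — characteristic JPEG degradation. Shape edges and outlines are uniformly softened across the whole image.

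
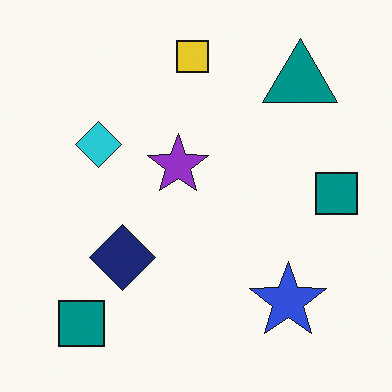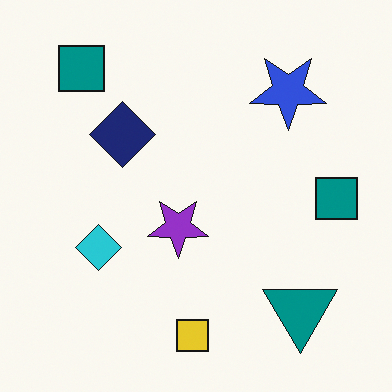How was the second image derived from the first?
The second image is the first flipped vertically (top ↔ bottom).

The yellow square is in the top of the first image and the bottom of the second — shapes on opposite sides of the horizontal midline have swapped in a mirror flip.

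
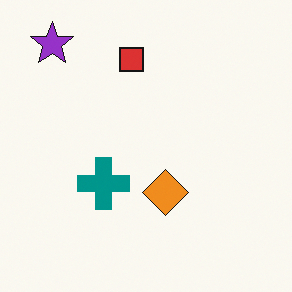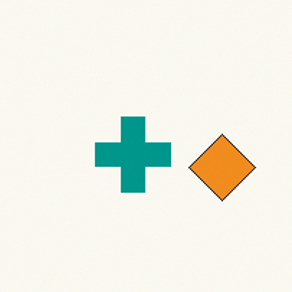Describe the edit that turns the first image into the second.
The transformation is: cropped slightly and scaled back up.

The visible shapes are larger and the field of view is narrower; shapes near the original edges may be partly or wholly outside the frame — a crop-and-rescale.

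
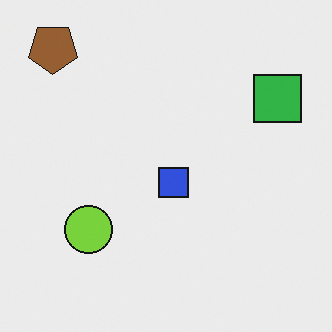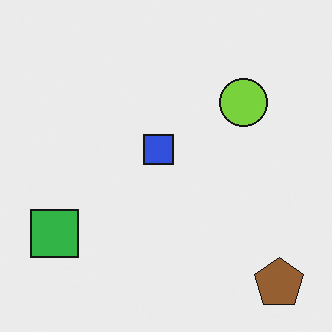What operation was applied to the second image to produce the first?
The first image is the second rotated 180°.

The brown pentagon sits in the bottom-right of the second image and the top-left of the first — consistent with a whole-image 180° rotation.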